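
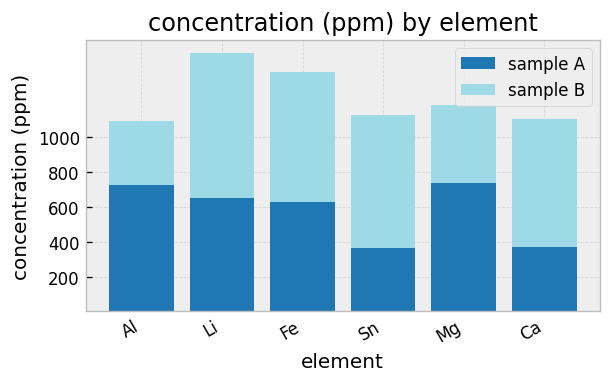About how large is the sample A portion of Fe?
≈ 600

sample A top ≈ 600, bottom ≈ 0; segment ≈ 600.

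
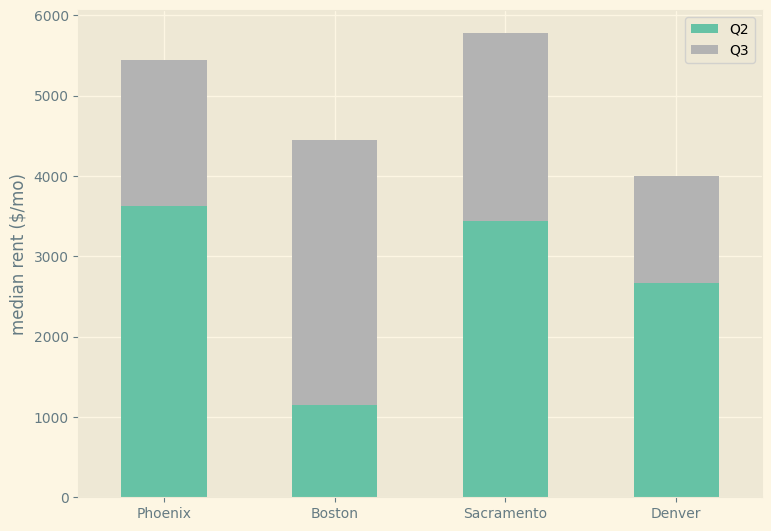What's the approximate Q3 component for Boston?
Q3 top ≈ 4500, bottom ≈ 1000; segment ≈ 3500.

≈ 3500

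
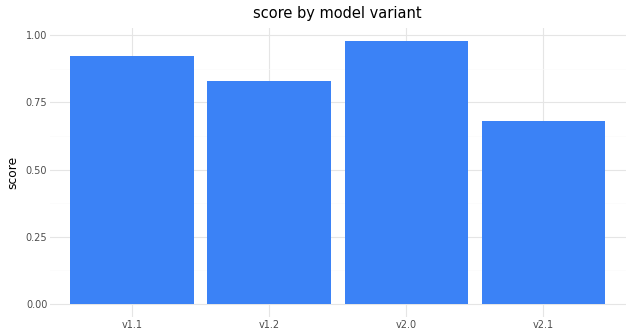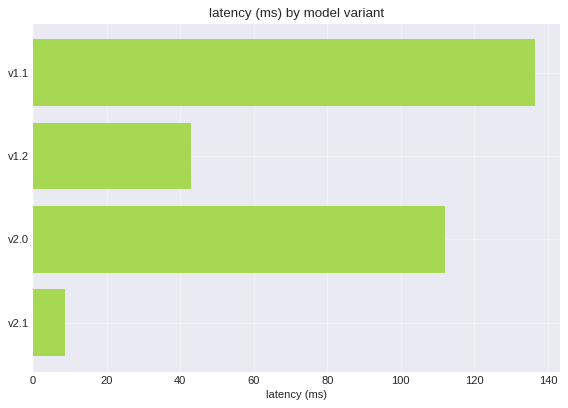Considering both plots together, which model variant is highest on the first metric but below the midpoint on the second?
Chart 2 median latency (ms) ≈ 80; below-median model variants: v1.2, v2.1. Among those, v1.2 has the highest score (≈ 0.8).

v1.2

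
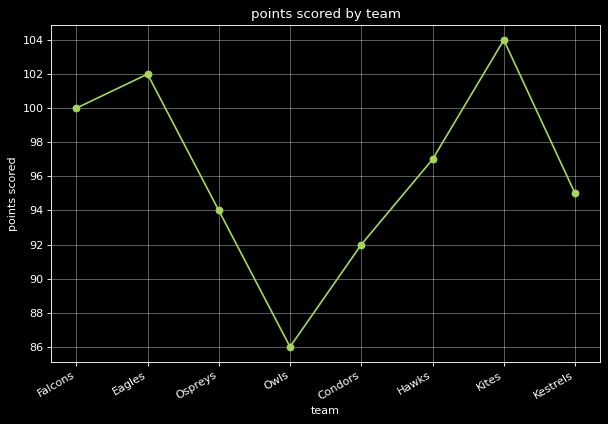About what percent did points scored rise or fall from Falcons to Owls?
≈ -14%

Falcons ≈ 100, Owls ≈ 86; (86 − 100) / 100 ≈ -14%.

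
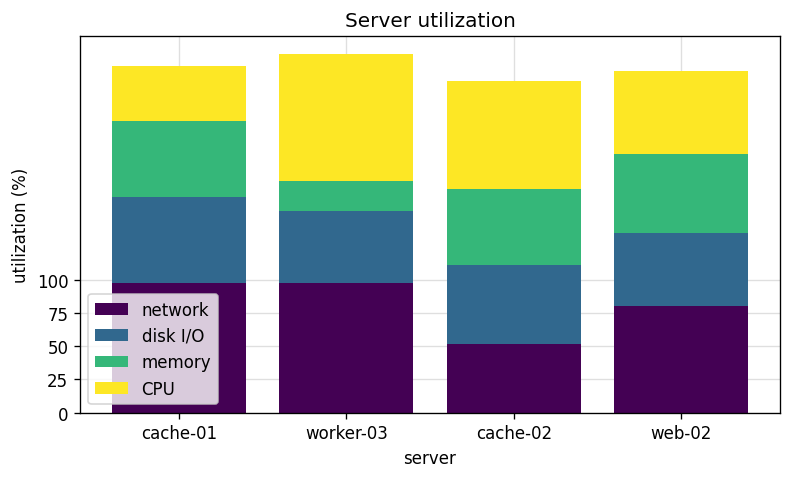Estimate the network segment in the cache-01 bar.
≈ 100

network top ≈ 100, bottom ≈ 0; segment ≈ 100.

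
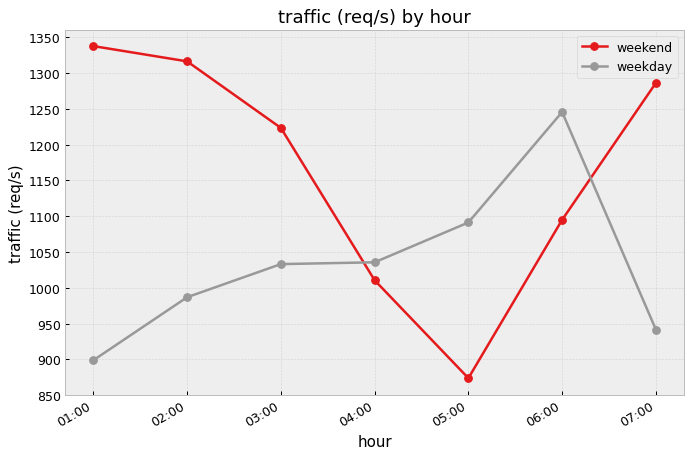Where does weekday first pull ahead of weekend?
03:00: weekday ≈ 1050 vs weekend ≈ 1200 (not yet); 04:00: weekday ≈ 1050 vs weekend ≈ 1000 (first crossover).

04:00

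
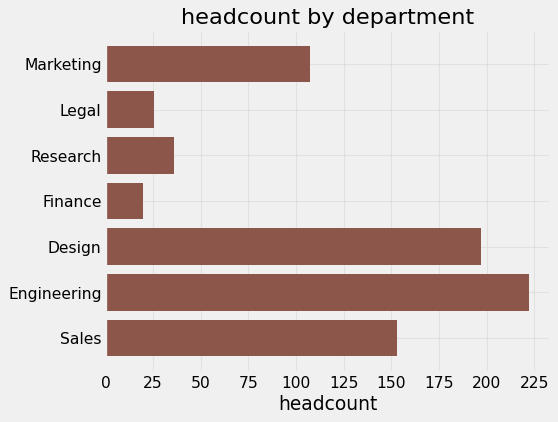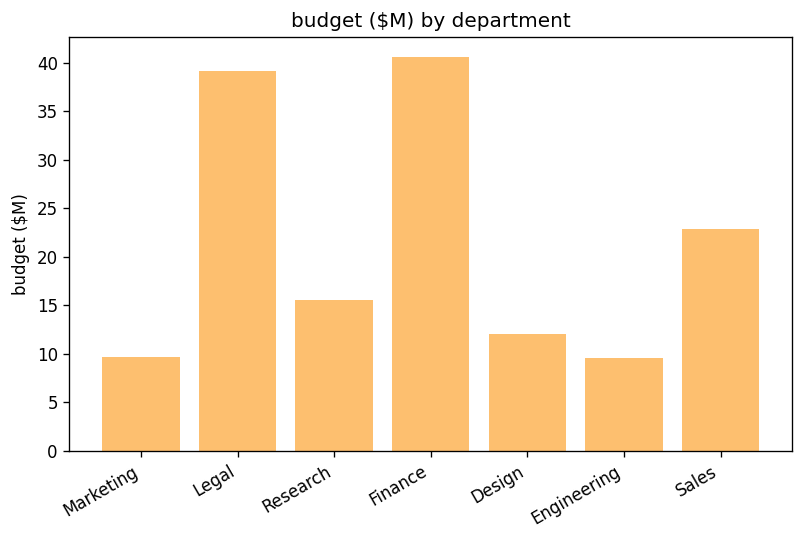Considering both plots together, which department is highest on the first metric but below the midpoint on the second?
Engineering

Chart 2 median budget ($M) ≈ 15; below-median departments: Marketing, Design, Engineering. Among those, Engineering has the highest headcount (≈ 225).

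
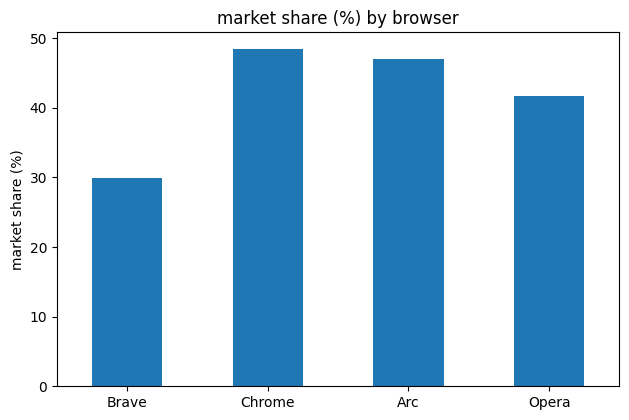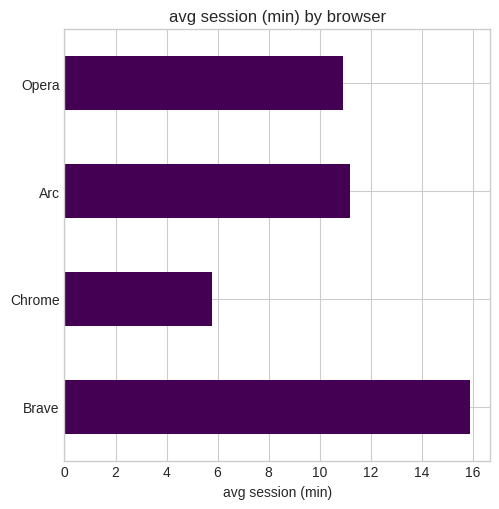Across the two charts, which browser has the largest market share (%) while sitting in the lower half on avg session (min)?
Chart 2 median avg session (min) ≈ 12; below-median browsers: Chrome, Opera. Among those, Chrome has the highest market share (%) (≈ 50).

Chrome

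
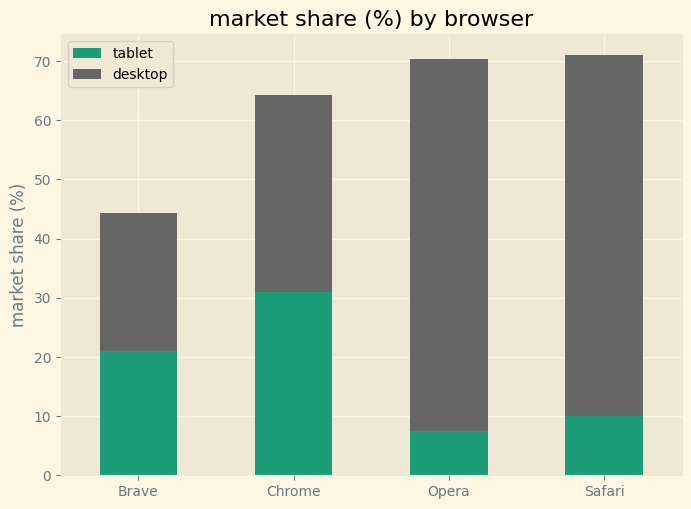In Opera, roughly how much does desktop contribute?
desktop top ≈ 70, bottom ≈ 10; segment ≈ 60.

≈ 60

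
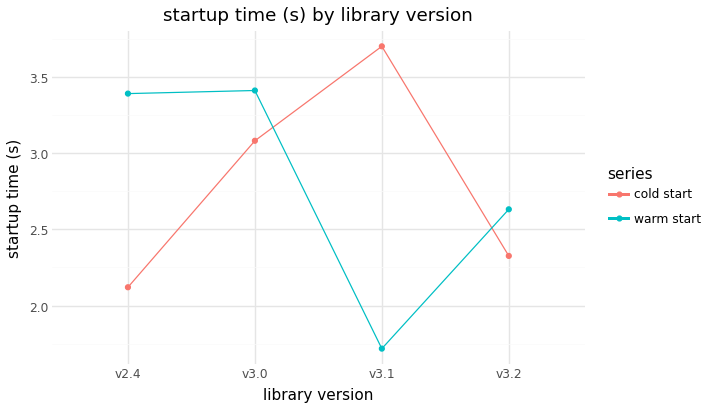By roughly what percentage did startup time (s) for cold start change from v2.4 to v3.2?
v2.4 ≈ 2.2, v3.2 ≈ 2.4; (2.4 − 2.2) / 2.2 ≈ +9.1%.

≈ +9.1%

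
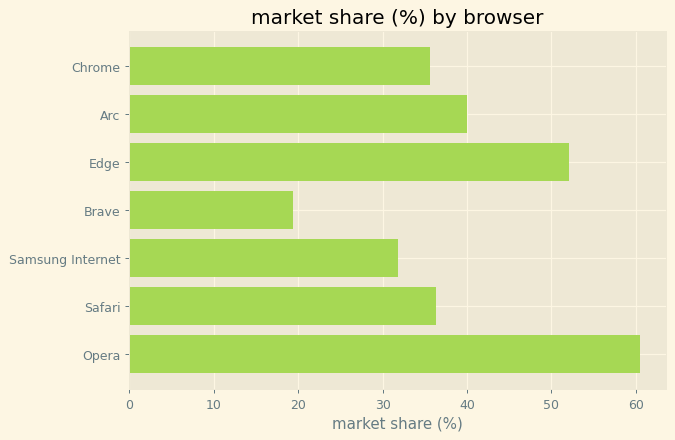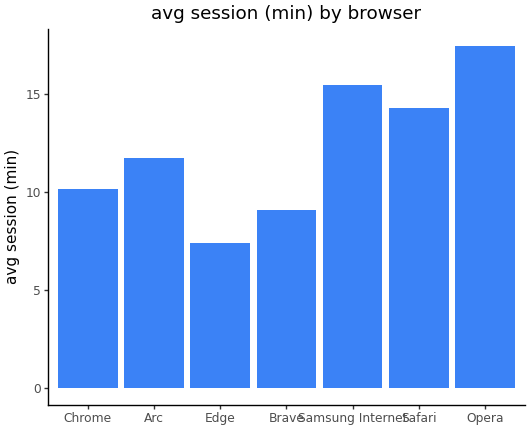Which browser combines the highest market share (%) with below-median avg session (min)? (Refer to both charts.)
Edge

Chart 2 median avg session (min) ≈ 12; below-median browsers: Chrome, Edge, Brave. Among those, Edge has the highest market share (%) (≈ 50).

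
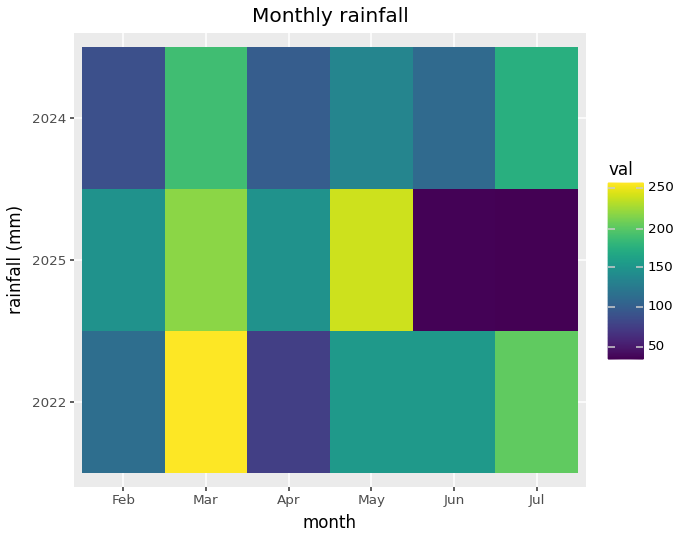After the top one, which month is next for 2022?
Top 3 for 2022: Mar ≈ 260, Jul ≈ 200, May ≈ 160.

Jul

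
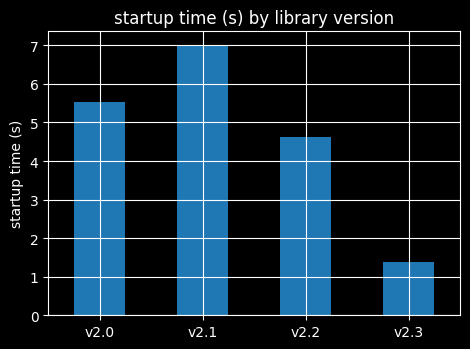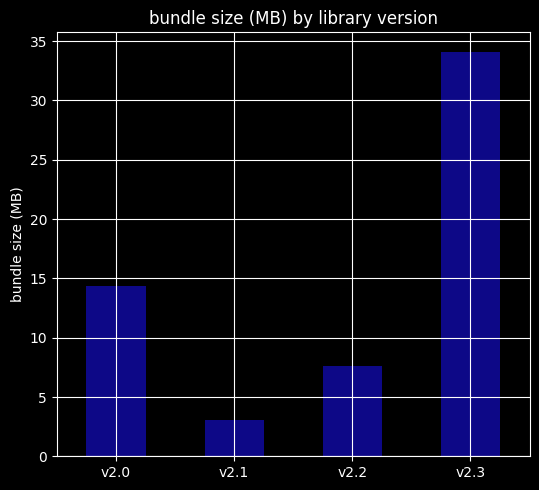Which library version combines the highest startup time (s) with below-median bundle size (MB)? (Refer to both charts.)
v2.1

Chart 2 median bundle size (MB) ≈ 10; below-median library versions: v2.1, v2.2. Among those, v2.1 has the highest startup time (s) (≈ 7).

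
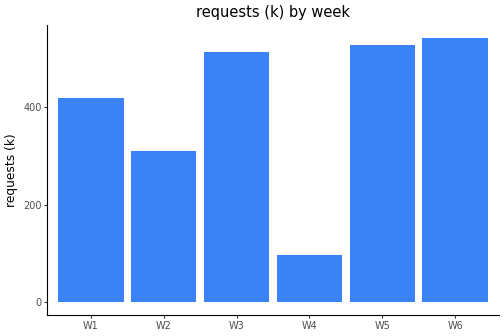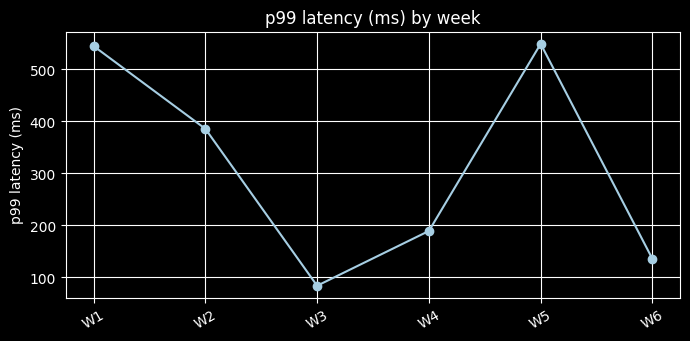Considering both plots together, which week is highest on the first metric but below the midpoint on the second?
Chart 2 median p99 latency (ms) ≈ 300; below-median weeks: W3, W4, W6. Among those, W6 has the highest requests (k) (≈ 550).

W6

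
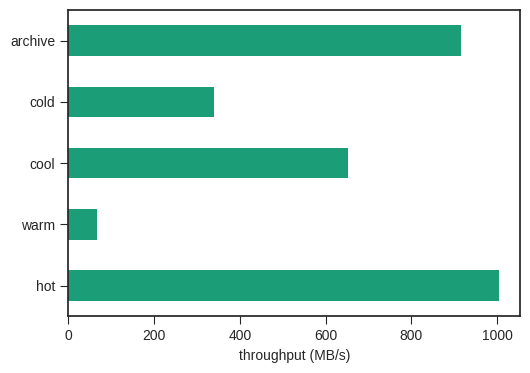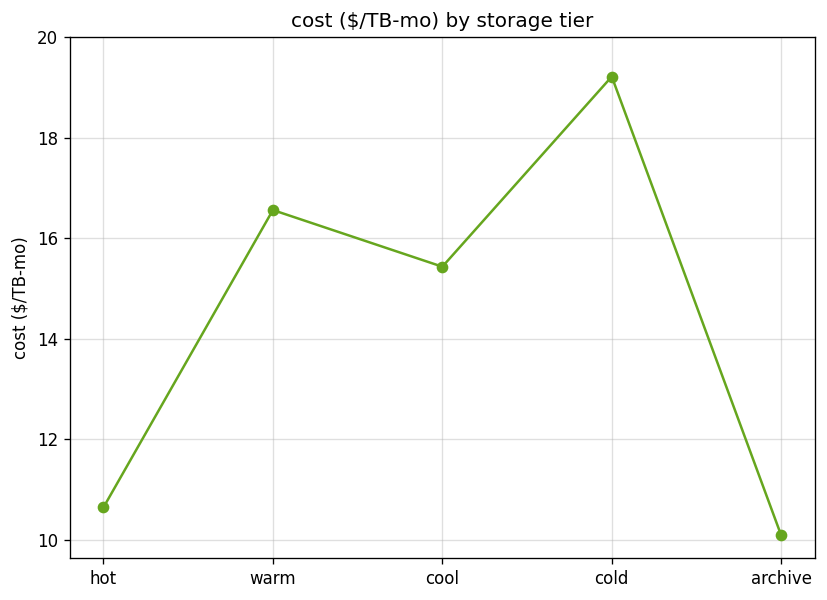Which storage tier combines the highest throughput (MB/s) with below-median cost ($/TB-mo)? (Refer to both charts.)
Chart 2 median cost ($/TB-mo) ≈ 16; below-median storage tiers: hot, archive. Among those, hot has the highest throughput (MB/s) (≈ 1000).

hot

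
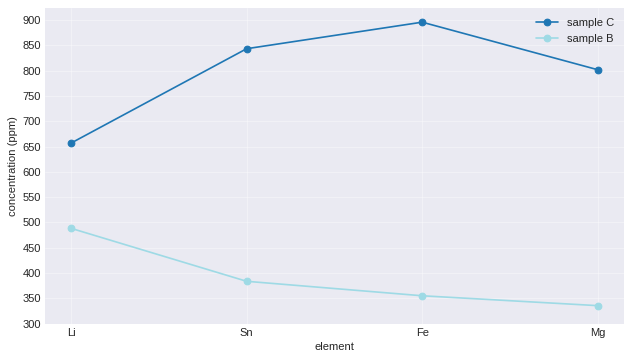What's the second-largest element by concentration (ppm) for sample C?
Top 3 for sample C: Fe ≈ 900, Sn ≈ 850, Mg ≈ 800.

Sn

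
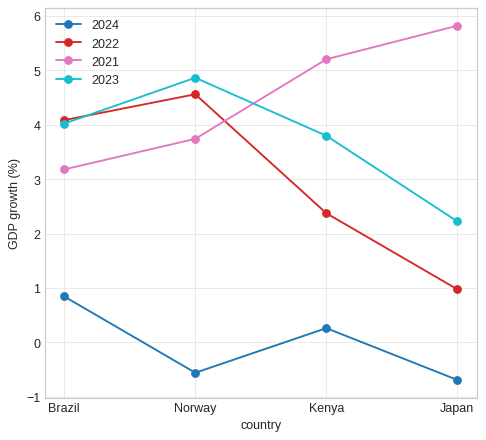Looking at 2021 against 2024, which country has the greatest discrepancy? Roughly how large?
Japan, ≈ 7 %

Japan: 2021 ≈ 6, 2024 ≈ -1 → gap ≈ 7. Next-largest (Kenya) is only ≈ 5.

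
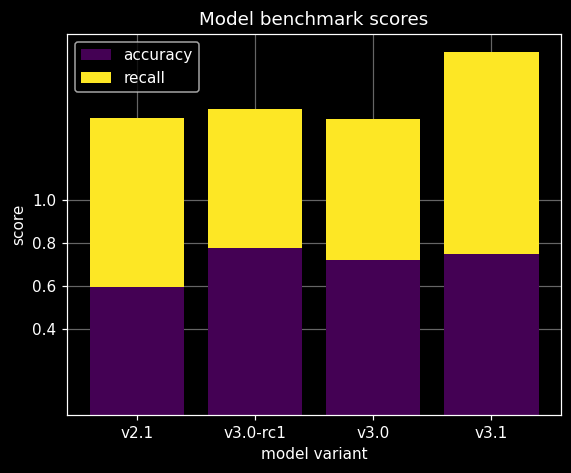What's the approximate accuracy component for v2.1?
accuracy top ≈ 0.6, bottom ≈ 0.0; segment ≈ 0.6.

≈ 0.6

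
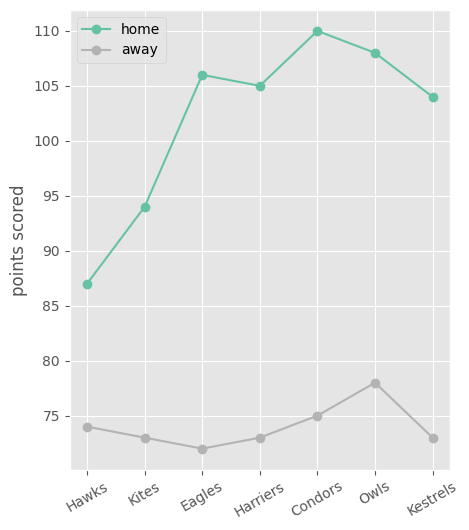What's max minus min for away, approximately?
Max Owls ≈ 80, min Eagles ≈ 70; range ≈ 10.

≈ 10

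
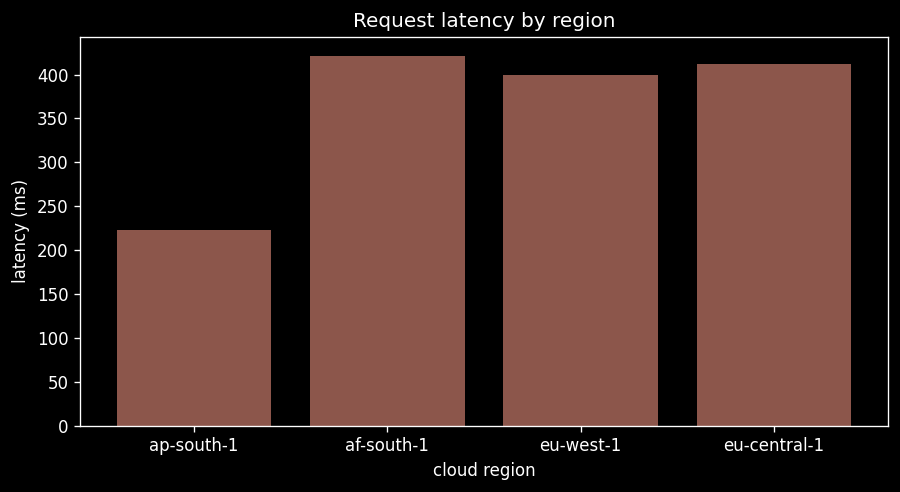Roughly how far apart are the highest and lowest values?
≈ 200

Max af-south-1 ≈ 400, min ap-south-1 ≈ 200; range ≈ 200.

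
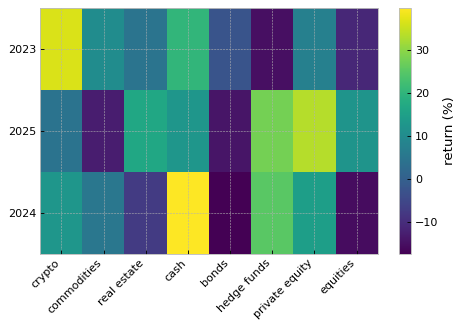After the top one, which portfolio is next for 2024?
Top 3 for 2024: cash ≈ 40, hedge funds ≈ 25, private equity ≈ 15.

hedge funds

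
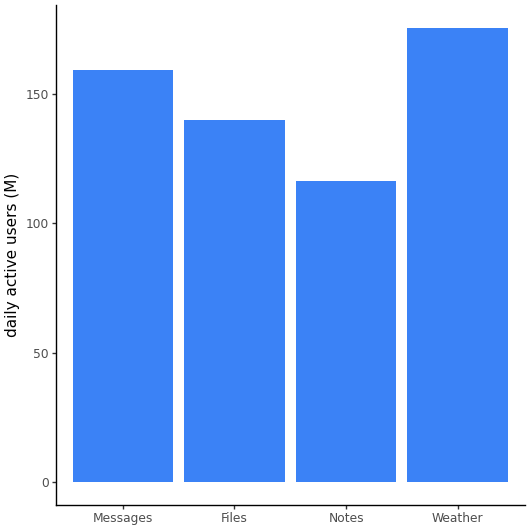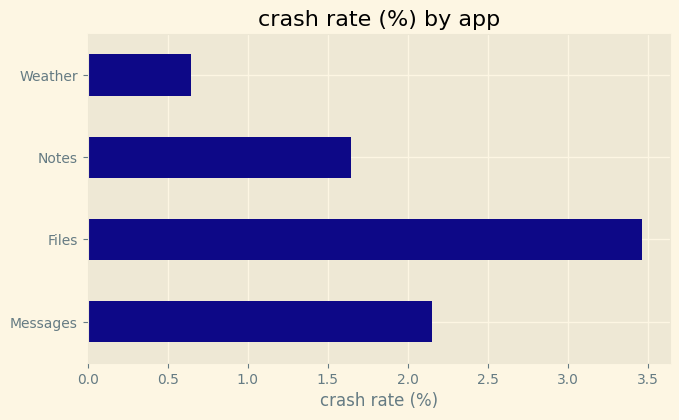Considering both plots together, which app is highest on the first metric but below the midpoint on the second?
Chart 2 median crash rate (%) ≈ 2; below-median apps: Notes, Weather. Among those, Weather has the highest daily active users (M) (≈ 180).

Weather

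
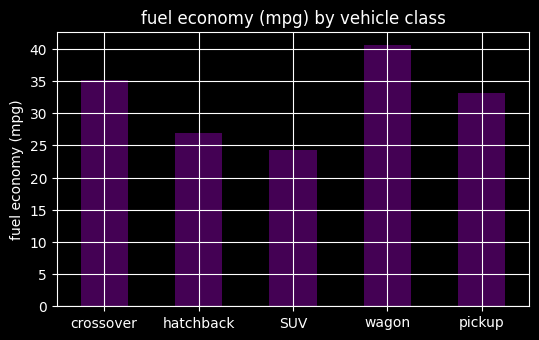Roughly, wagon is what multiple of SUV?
≈ 1.6×

wagon ≈ 40, SUV ≈ 25; 40/25 ≈ 1.6.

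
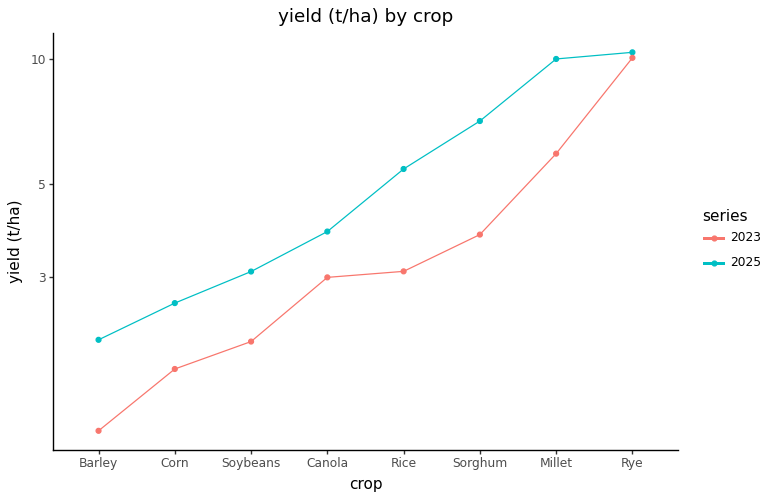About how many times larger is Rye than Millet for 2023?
Rye ≈ 10, Millet ≈ 6; 10/6 ≈ 1.67.

≈ 1.67×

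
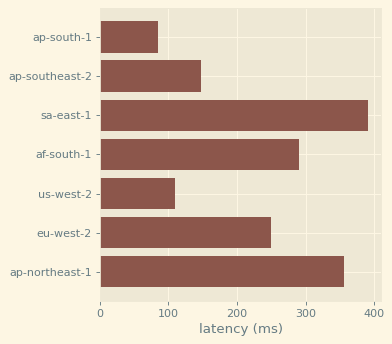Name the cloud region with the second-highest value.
ap-northeast-1

Top 3: sa-east-1 ≈ 400, ap-northeast-1 ≈ 350, af-south-1 ≈ 300.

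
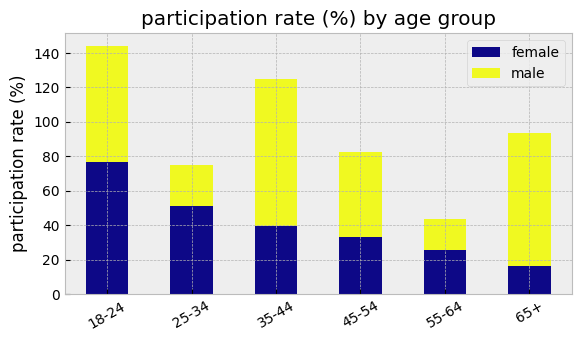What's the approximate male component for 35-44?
male top ≈ 120, bottom ≈ 40; segment ≈ 80.

≈ 80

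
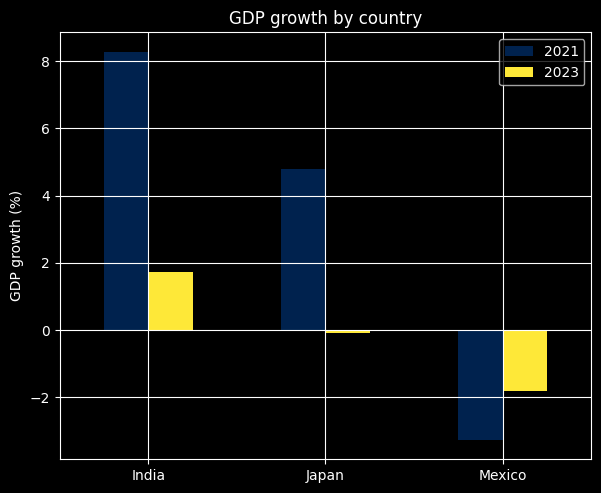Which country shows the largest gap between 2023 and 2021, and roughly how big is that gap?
India, ≈ 6 %

India: 2023 ≈ 2, 2021 ≈ 8 → gap ≈ 6. Next-largest (Japan) is only ≈ 5.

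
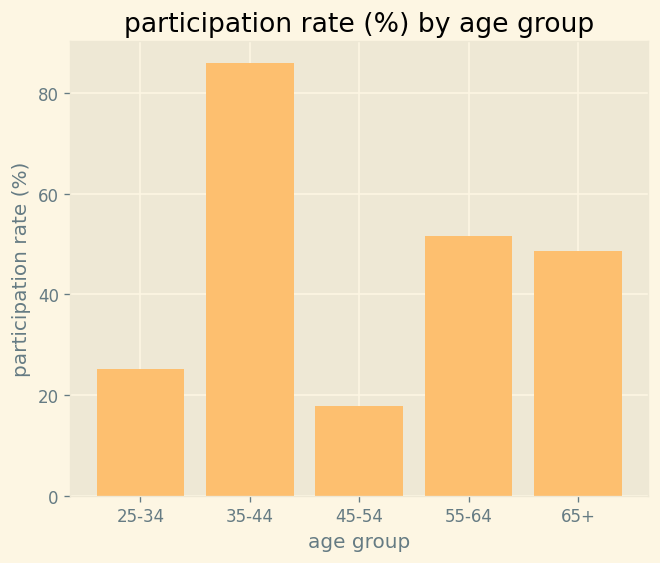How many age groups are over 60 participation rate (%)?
Above 60: 35-44.

1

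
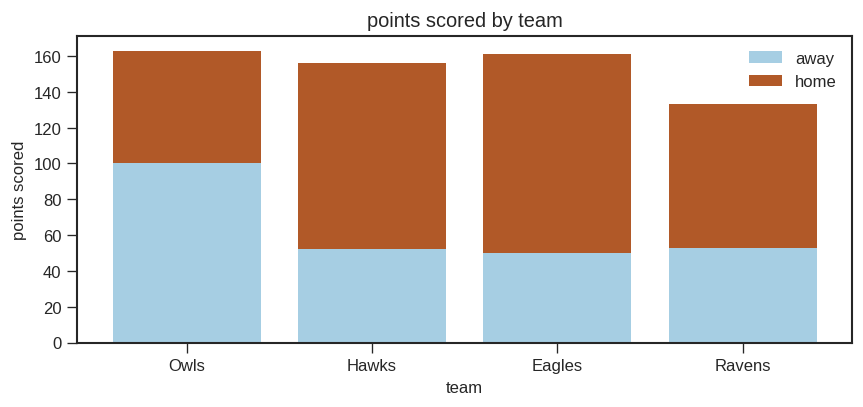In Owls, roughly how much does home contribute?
≈ 60

home top ≈ 160, bottom ≈ 100; segment ≈ 60.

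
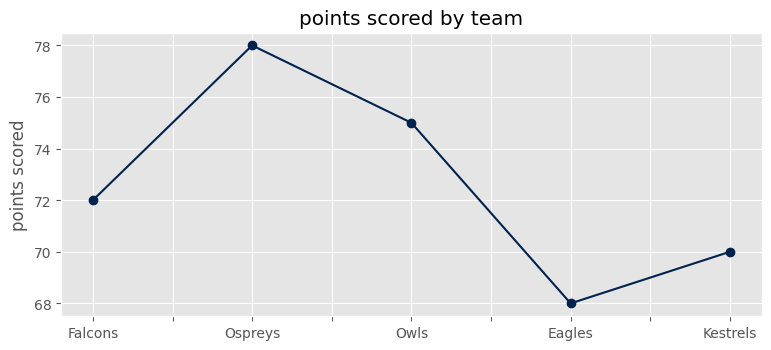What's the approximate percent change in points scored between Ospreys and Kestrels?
≈ -10.3%

Ospreys ≈ 78, Kestrels ≈ 70; (70 − 78) / 78 ≈ -10.3%.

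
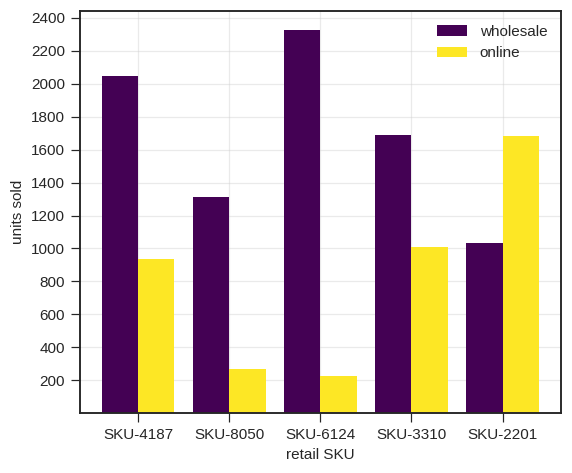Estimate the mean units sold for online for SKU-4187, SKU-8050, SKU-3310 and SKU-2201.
≈ 950

(1000 + 200 + 1000 + 1600) / 4 ≈ 950.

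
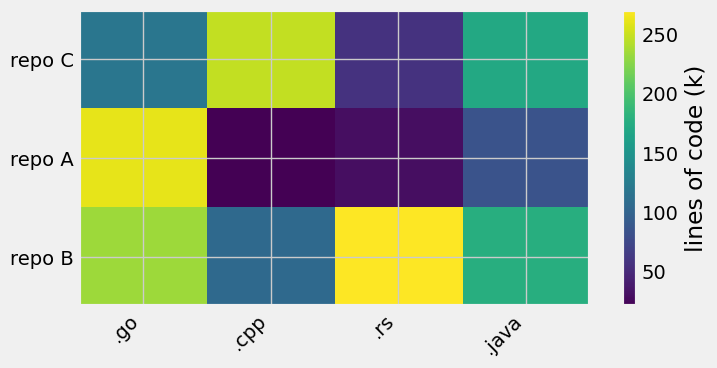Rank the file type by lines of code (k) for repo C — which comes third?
.go

Top 4 for repo C: .cpp ≈ 250, .java ≈ 175, .go ≈ 125, .rs ≈ 50.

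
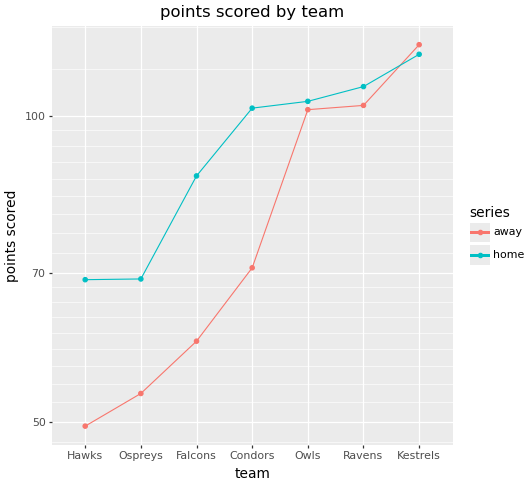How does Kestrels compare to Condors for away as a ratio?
Kestrels ≈ 120, Condors ≈ 70; 120/70 ≈ 1.71.

≈ 1.71×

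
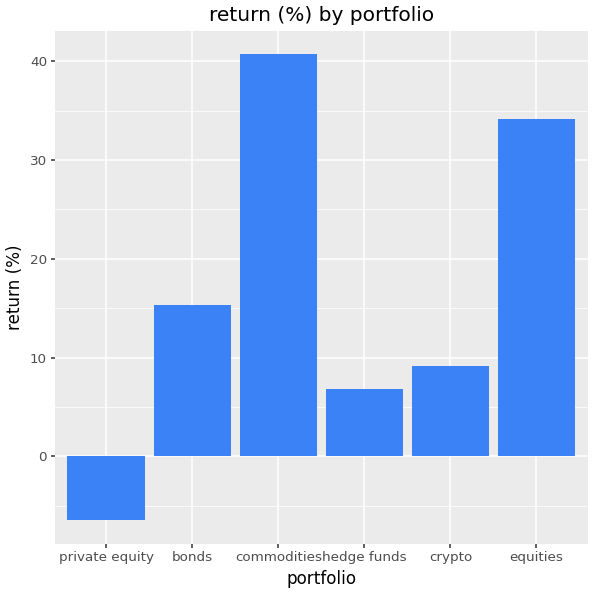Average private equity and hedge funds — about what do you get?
(-5 + 5) / 2 ≈ 0.

≈ 0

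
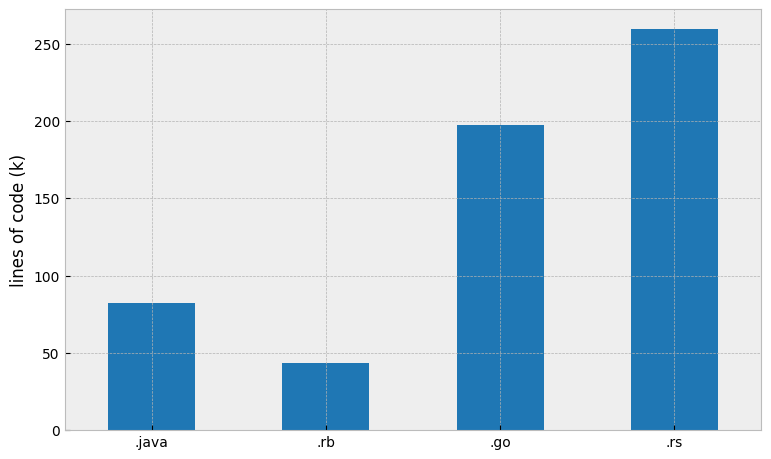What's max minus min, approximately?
≈ 200

Max .rs ≈ 250, min .rb ≈ 50; range ≈ 200.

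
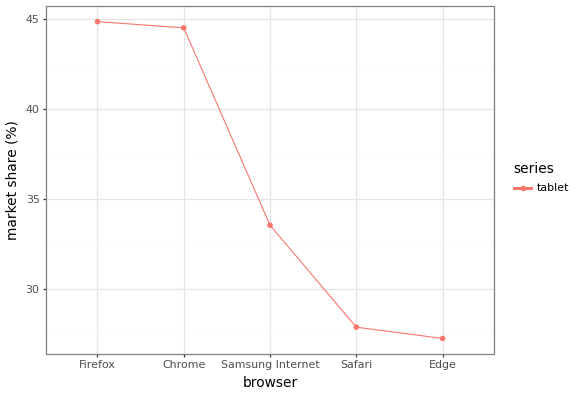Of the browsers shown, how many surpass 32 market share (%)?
3

Above 32: Firefox, Chrome, Samsung Internet.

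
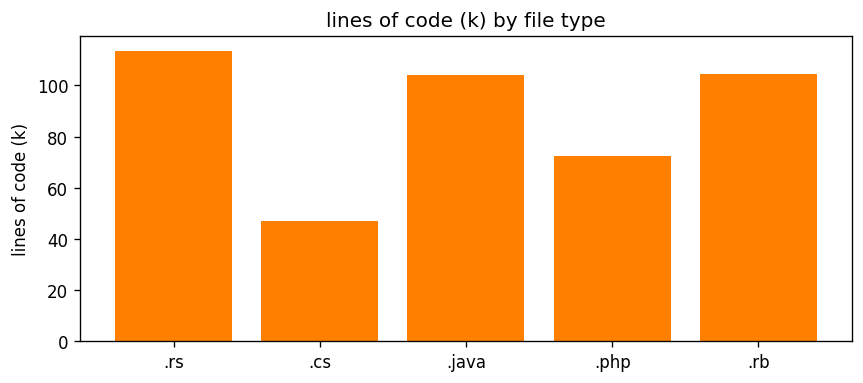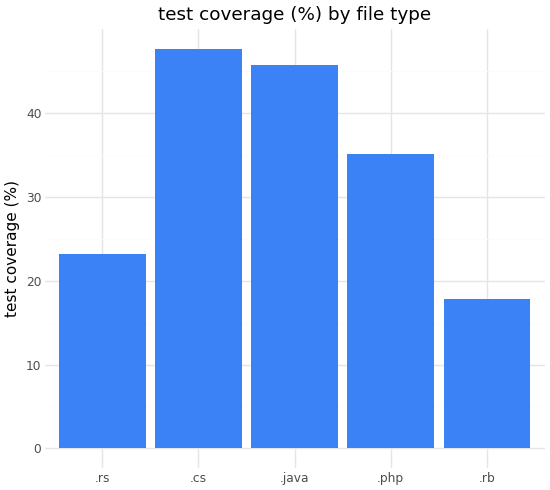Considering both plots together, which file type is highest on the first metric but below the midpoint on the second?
.rs

Chart 2 median test coverage (%) ≈ 35; below-median file types: .rs, .rb. Among those, .rs has the highest lines of code (k) (≈ 120).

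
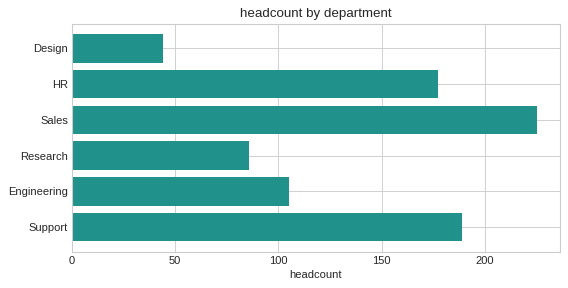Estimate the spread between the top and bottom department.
Max Sales ≈ 220, min Design ≈ 40; range ≈ 180.

≈ 180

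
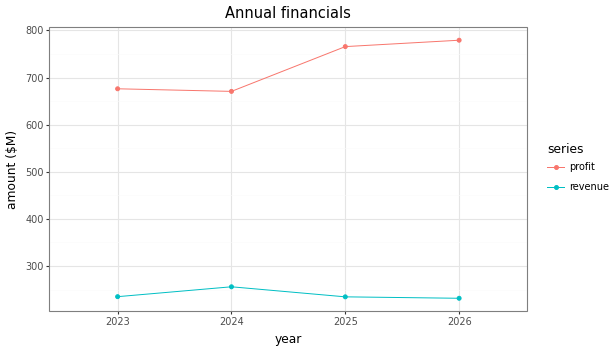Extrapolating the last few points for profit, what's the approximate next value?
Last three: 650, 750, 800 → slope ≈ 75/step → next ≈ 875.

≈ 875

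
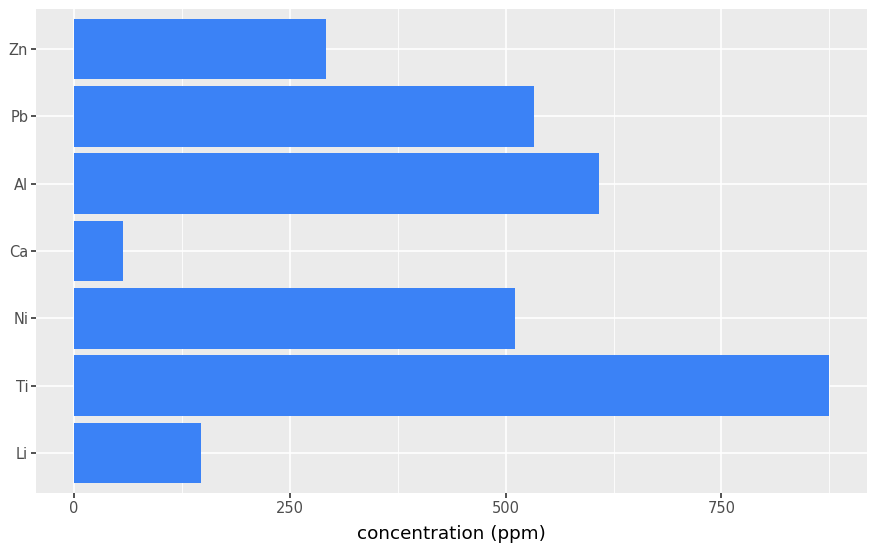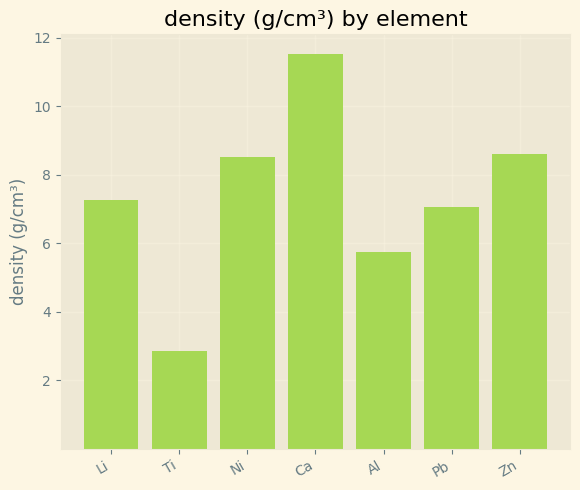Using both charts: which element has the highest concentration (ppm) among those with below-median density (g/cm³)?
Chart 2 median density (g/cm³) ≈ 8; below-median elements: Ti, Al, Pb. Among those, Ti has the highest concentration (ppm) (≈ 900).

Ti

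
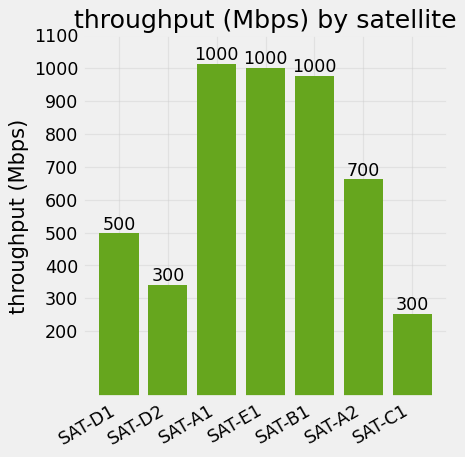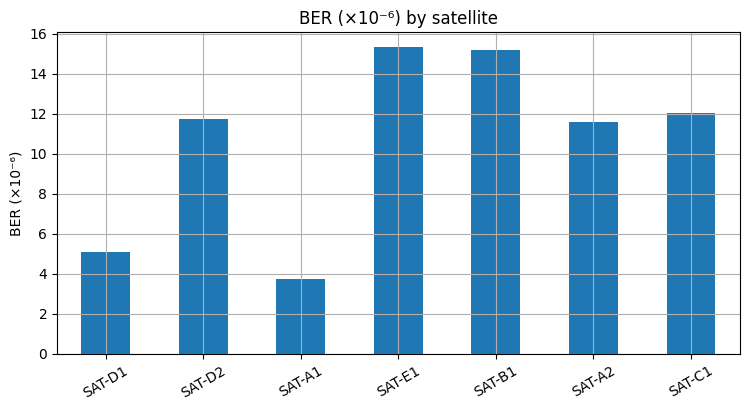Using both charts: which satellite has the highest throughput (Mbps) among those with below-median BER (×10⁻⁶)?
SAT-A1

Chart 2 median BER (×10⁻⁶) ≈ 12; below-median satellites: SAT-D1, SAT-A1, SAT-A2. Among those, SAT-A1 has the highest throughput (Mbps) (≈ 1000).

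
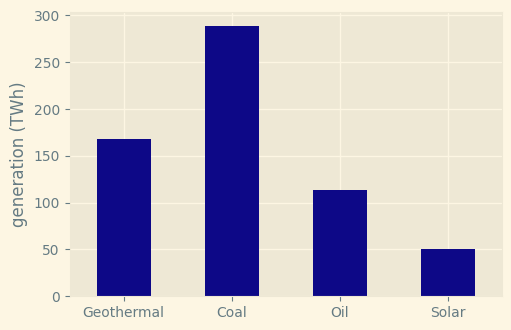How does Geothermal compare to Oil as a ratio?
≈ 1.4×

Geothermal ≈ 175, Oil ≈ 125; 175/125 ≈ 1.4.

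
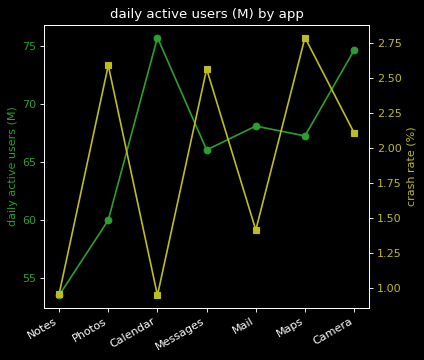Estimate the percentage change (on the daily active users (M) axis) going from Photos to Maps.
≈ +13.3%

Photos ≈ 60, Maps ≈ 68; (68 − 60) / 60 ≈ +13.3%.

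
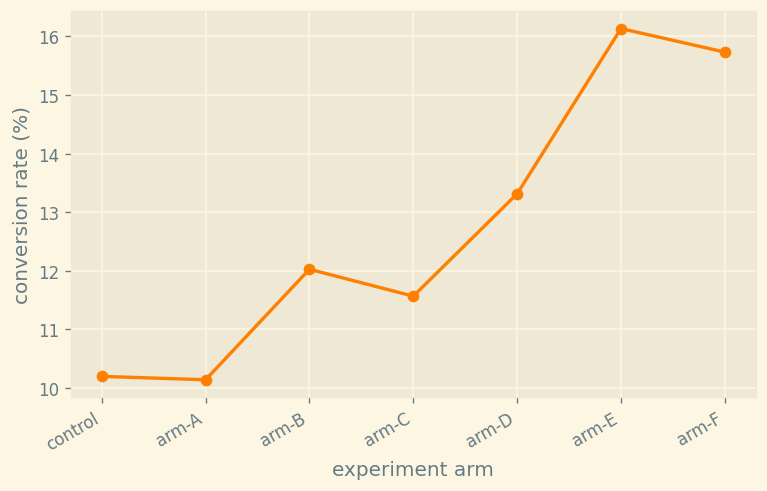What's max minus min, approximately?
Max arm-E ≈ 16.0, min arm-A ≈ 10.0; range ≈ 6.0.

≈ 6.0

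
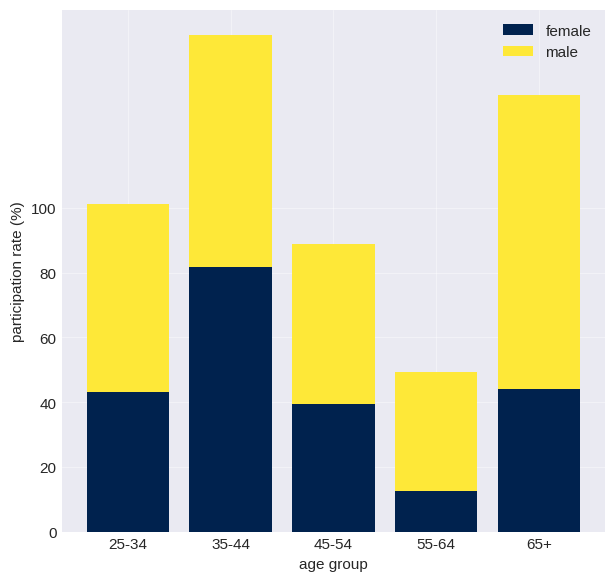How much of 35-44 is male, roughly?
≈ 80

male top ≈ 160, bottom ≈ 80; segment ≈ 80.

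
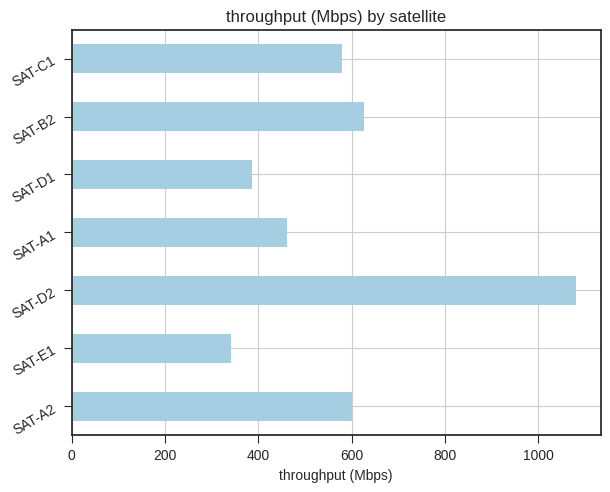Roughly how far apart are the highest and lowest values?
Max SAT-D2 ≈ 1100, min SAT-E1 ≈ 300; range ≈ 800.

≈ 800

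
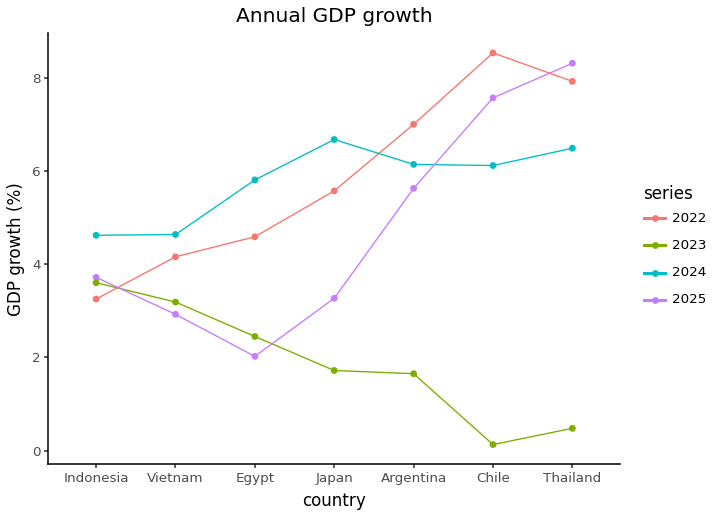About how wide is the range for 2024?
Max Japan ≈ 7, min Indonesia ≈ 5; range ≈ 2.

≈ 2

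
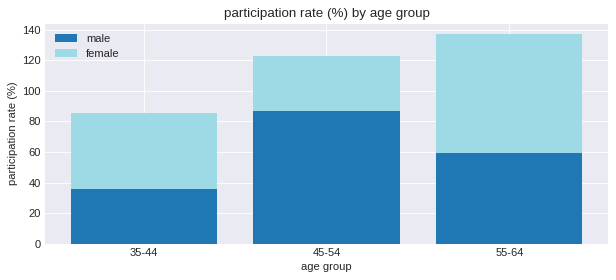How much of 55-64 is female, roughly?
≈ 80

female top ≈ 140, bottom ≈ 60; segment ≈ 80.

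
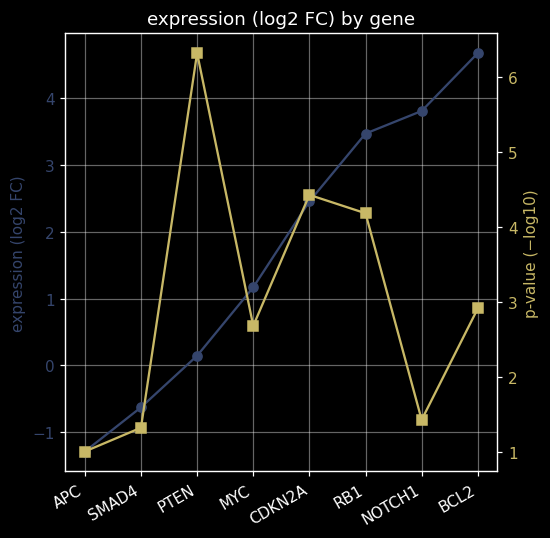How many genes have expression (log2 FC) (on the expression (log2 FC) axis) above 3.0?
3

Above 3.0: RB1, NOTCH1, BCL2.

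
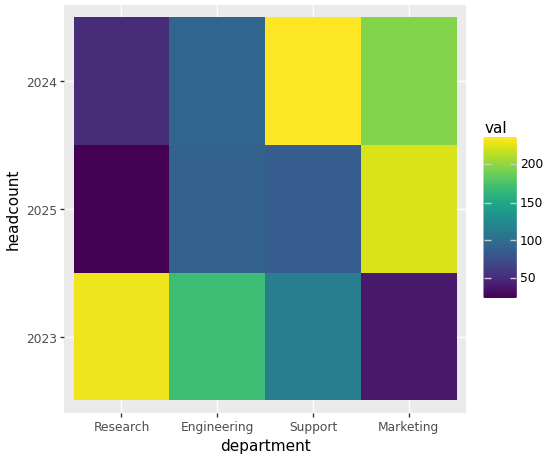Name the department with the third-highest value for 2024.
Top 4 for 2024: Support ≈ 240, Marketing ≈ 200, Engineering ≈ 100, Research ≈ 40.

Engineering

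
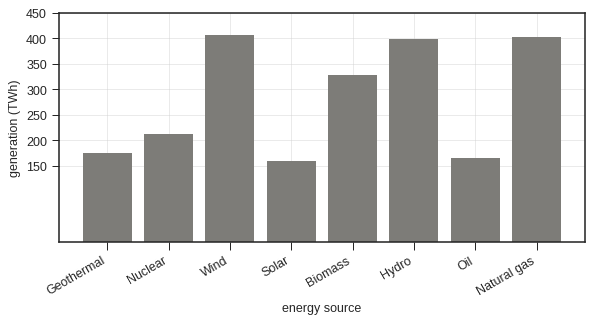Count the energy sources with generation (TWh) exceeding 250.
4

Above 250: Wind, Biomass, Hydro, Natural gas.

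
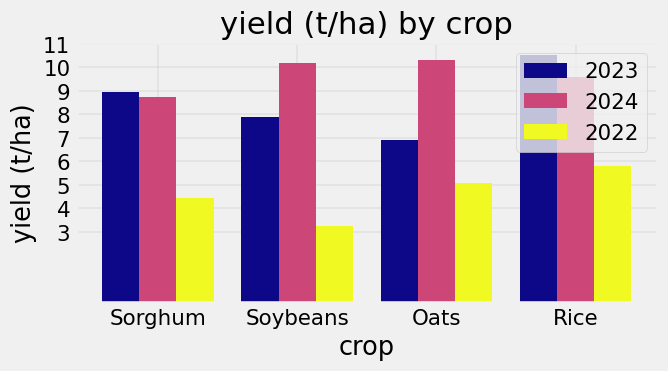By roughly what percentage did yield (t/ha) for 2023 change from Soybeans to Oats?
Soybeans ≈ 8, Oats ≈ 7; (7 − 8) / 8 ≈ -12.5%.

≈ -12.5%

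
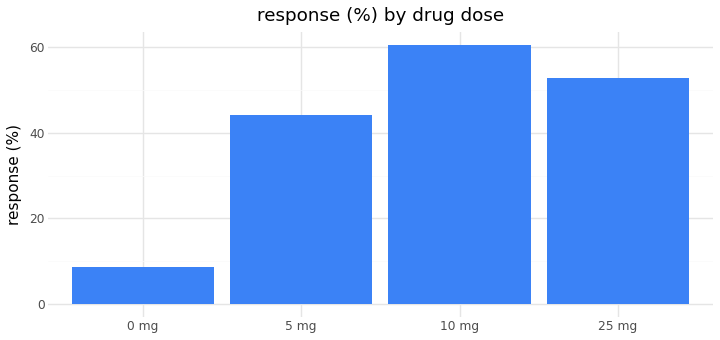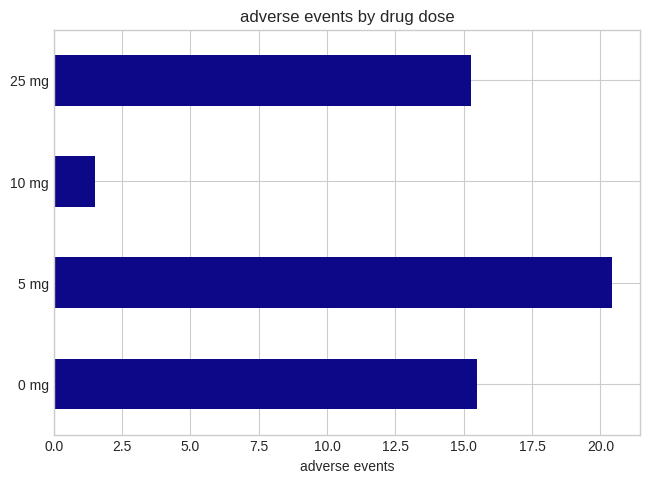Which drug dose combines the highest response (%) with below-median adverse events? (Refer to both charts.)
10 mg

Chart 2 median adverse events ≈ 16; below-median drug doses: 10 mg, 25 mg. Among those, 10 mg has the highest response (%) (≈ 60).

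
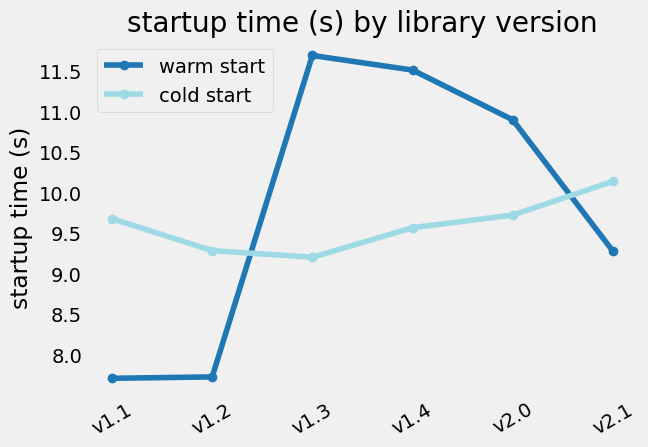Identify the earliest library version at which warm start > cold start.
v1.3

v1.2: warm start ≈ 7.5 vs cold start ≈ 9.5 (not yet); v1.3: warm start ≈ 11.5 vs cold start ≈ 9.0 (first crossover).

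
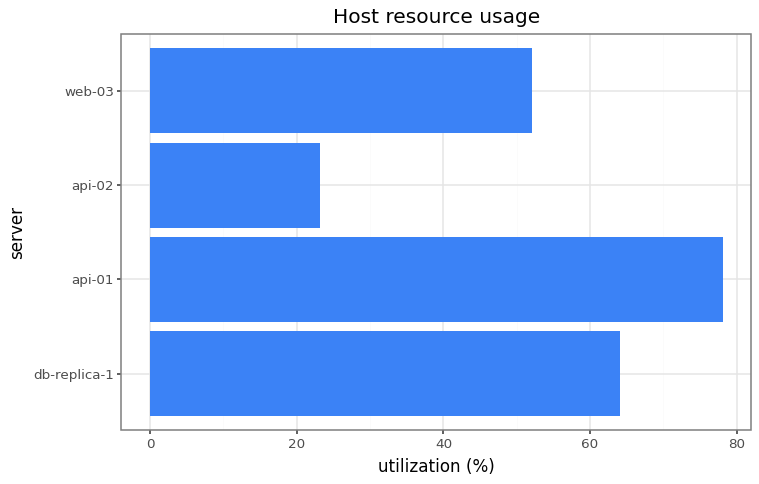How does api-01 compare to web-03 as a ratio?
≈ 1.6×

api-01 ≈ 80, web-03 ≈ 50; 80/50 ≈ 1.6.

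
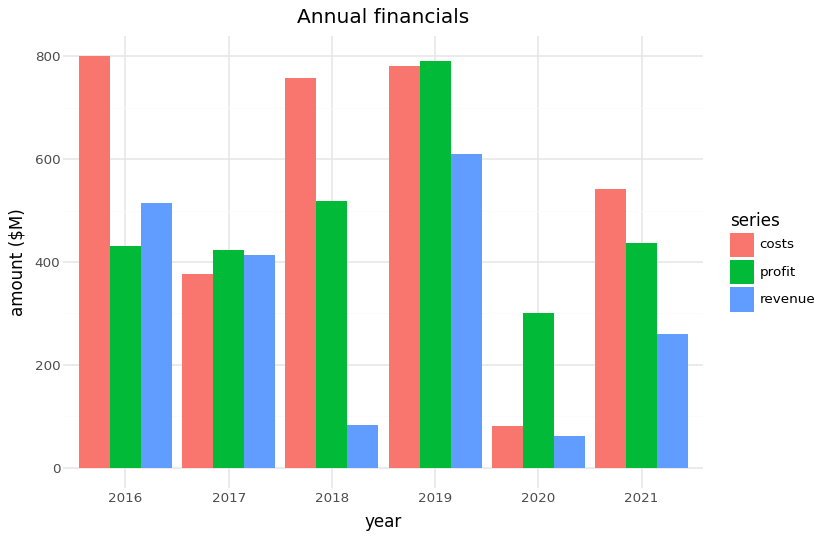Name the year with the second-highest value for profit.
Top 3 for profit: 2019 ≈ 800, 2018 ≈ 500, 2021 ≈ 400.

2018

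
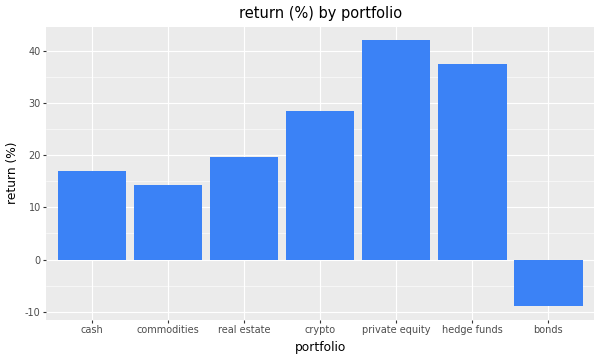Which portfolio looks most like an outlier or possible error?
bonds ≈ -10; the rest sit between ≈ 15 and ≈ 40.

bonds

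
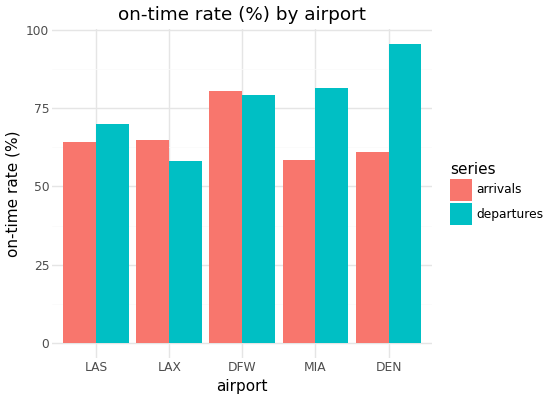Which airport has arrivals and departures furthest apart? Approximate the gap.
DEN: arrivals ≈ 60, departures ≈ 100 → gap ≈ 40. Next-largest (MIA) is only ≈ 20.

DEN, ≈ 40 %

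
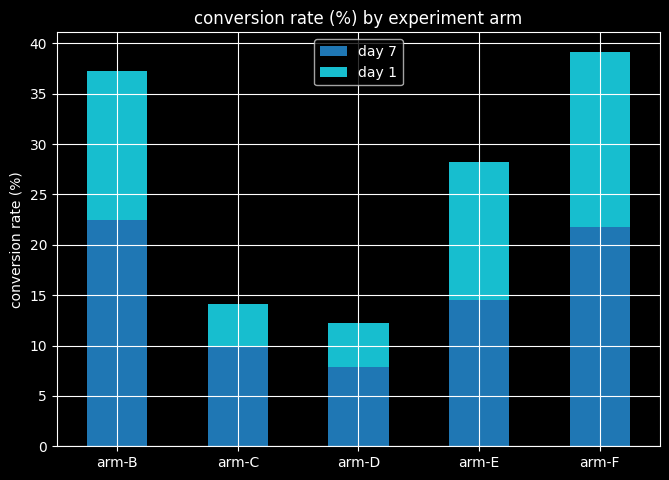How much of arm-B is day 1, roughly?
day 1 top ≈ 35, bottom ≈ 20; segment ≈ 15.

≈ 15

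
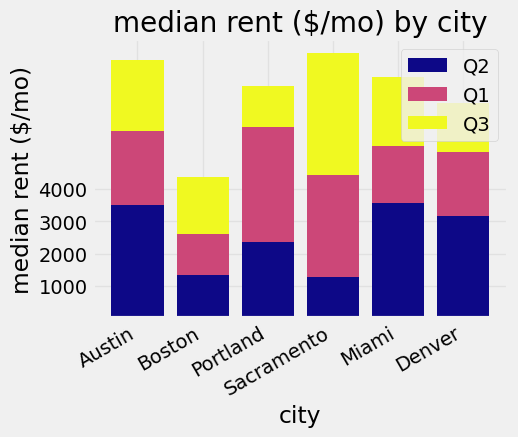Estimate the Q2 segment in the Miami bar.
Q2 top ≈ 4000, bottom ≈ 0; segment ≈ 4000.

≈ 4000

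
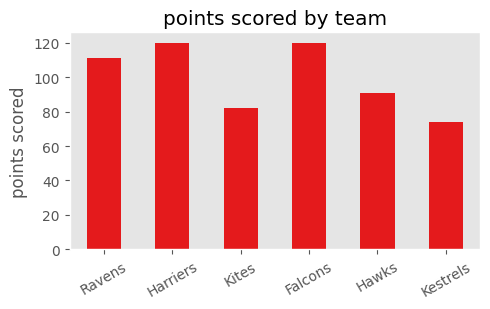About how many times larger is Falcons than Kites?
≈ 1.5×

Falcons ≈ 120, Kites ≈ 80; 120/80 ≈ 1.5.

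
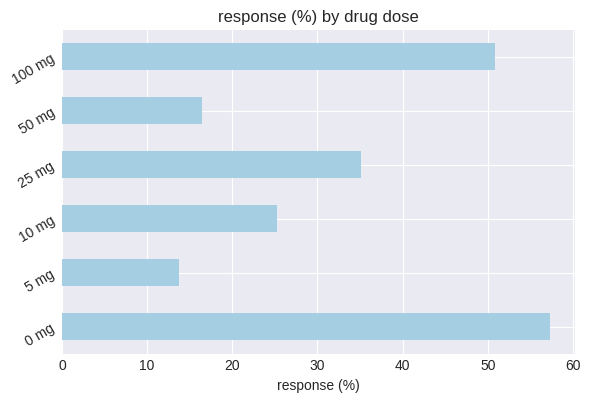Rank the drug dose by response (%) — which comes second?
Top 3: 0 mg ≈ 55, 100 mg ≈ 50, 25 mg ≈ 35.

100 mg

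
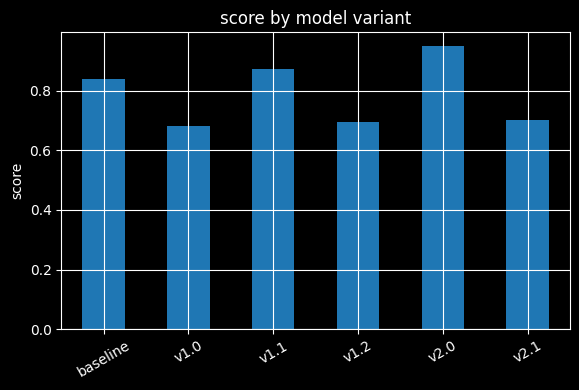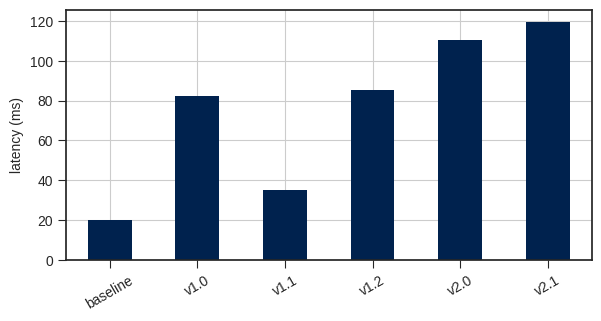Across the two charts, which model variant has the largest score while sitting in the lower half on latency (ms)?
v1.1

Chart 2 median latency (ms) ≈ 80; below-median model variants: baseline, v1.0, v1.1. Among those, v1.1 has the highest score (≈ 0.9).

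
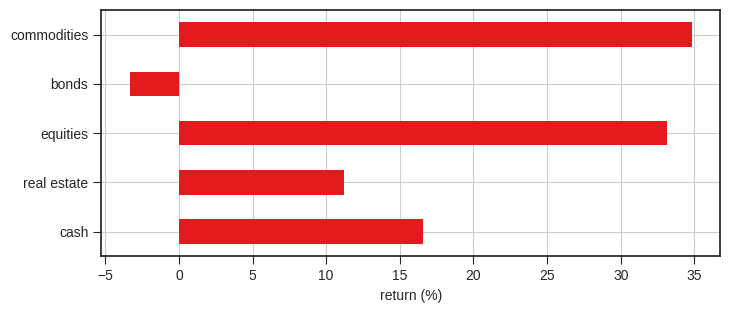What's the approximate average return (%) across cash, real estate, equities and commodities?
(15 + 10 + 35 + 35) / 4 ≈ 24.

≈ 24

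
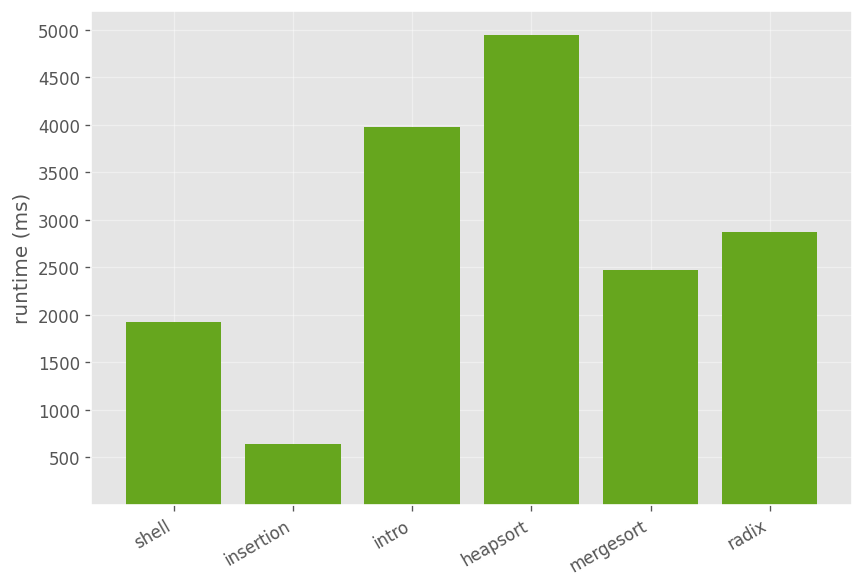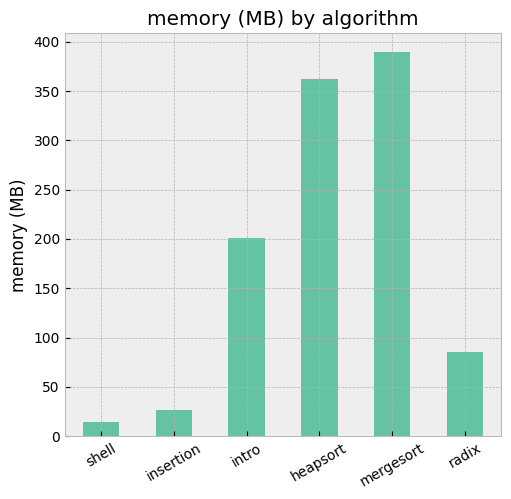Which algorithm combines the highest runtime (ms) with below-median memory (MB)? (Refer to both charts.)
radix

Chart 2 median memory (MB) ≈ 150; below-median algorithms: shell, insertion, radix. Among those, radix has the highest runtime (ms) (≈ 3000).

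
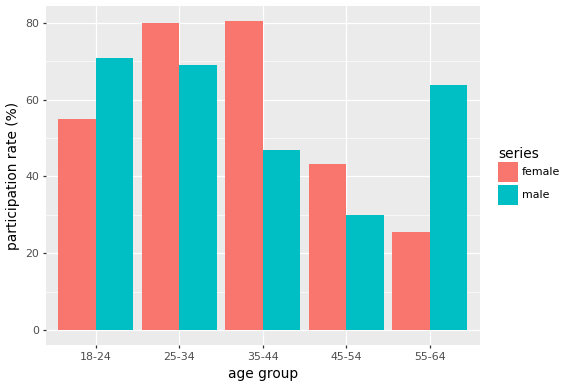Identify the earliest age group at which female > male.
18-24: female ≈ 60 vs male ≈ 70 (not yet); 25-34: female ≈ 80 vs male ≈ 70 (first crossover).

25-34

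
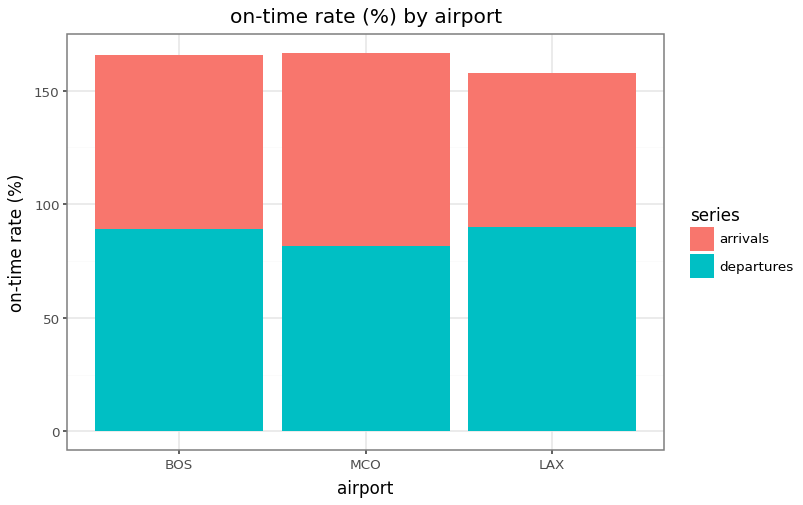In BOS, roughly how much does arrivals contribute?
≈ 80

arrivals top ≈ 160, bottom ≈ 80; segment ≈ 80.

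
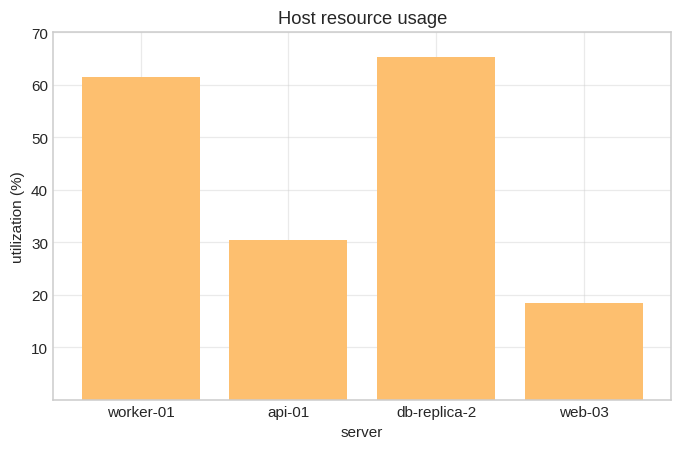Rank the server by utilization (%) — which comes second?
worker-01

Top 3: db-replica-2 ≈ 70, worker-01 ≈ 60, api-01 ≈ 30.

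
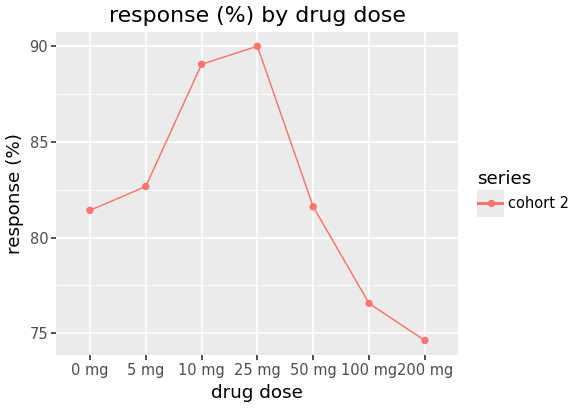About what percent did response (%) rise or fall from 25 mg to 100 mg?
25 mg ≈ 90, 100 mg ≈ 76; (76 − 90) / 90 ≈ -15.6%.

≈ -15.6%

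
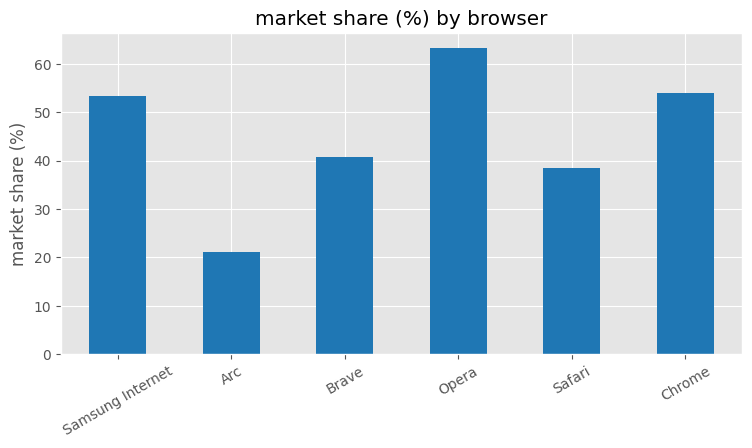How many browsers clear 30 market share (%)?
Above 30: Samsung Internet, Brave, Opera, Safari, Chrome.

5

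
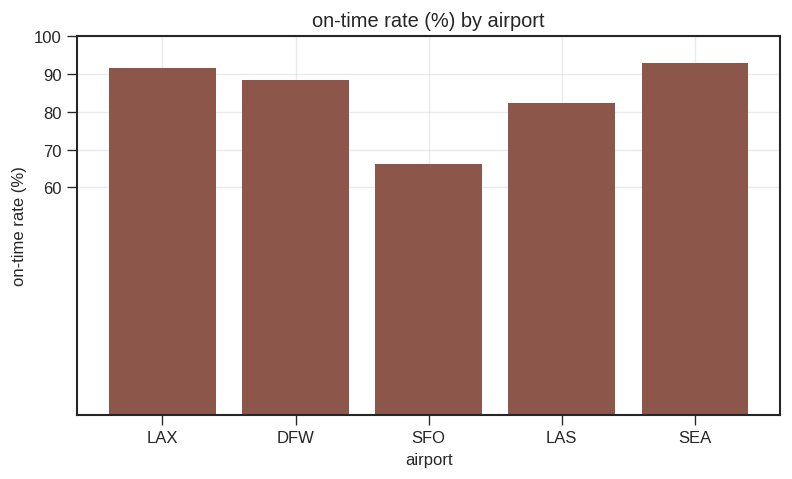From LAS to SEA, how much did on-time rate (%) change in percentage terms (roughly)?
≈ +12.5%

LAS ≈ 80, SEA ≈ 90; (90 − 80) / 80 ≈ +12.5%.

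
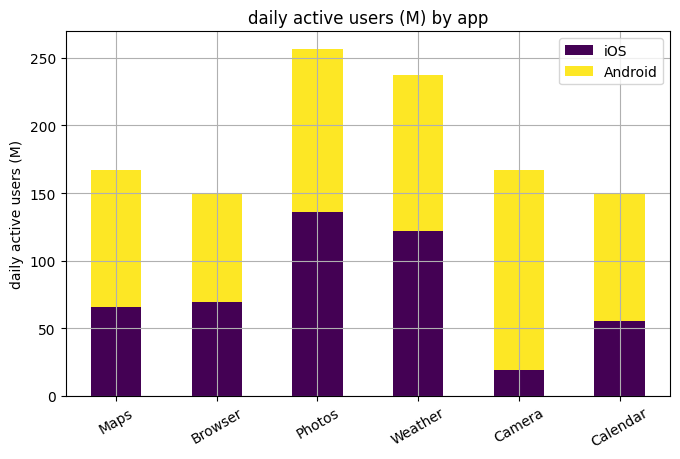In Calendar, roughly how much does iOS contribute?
iOS top ≈ 50, bottom ≈ 0; segment ≈ 50.

≈ 50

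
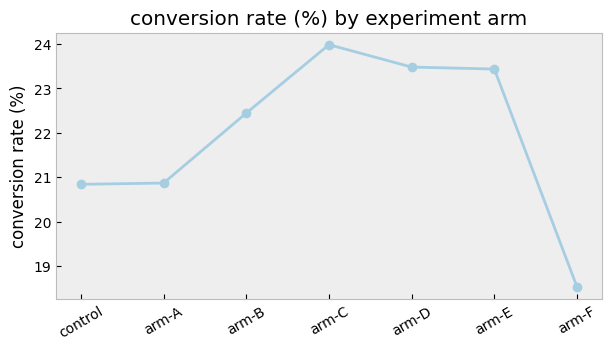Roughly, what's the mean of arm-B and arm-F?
≈ 20.5

(22.5 + 18.5) / 2 ≈ 20.5.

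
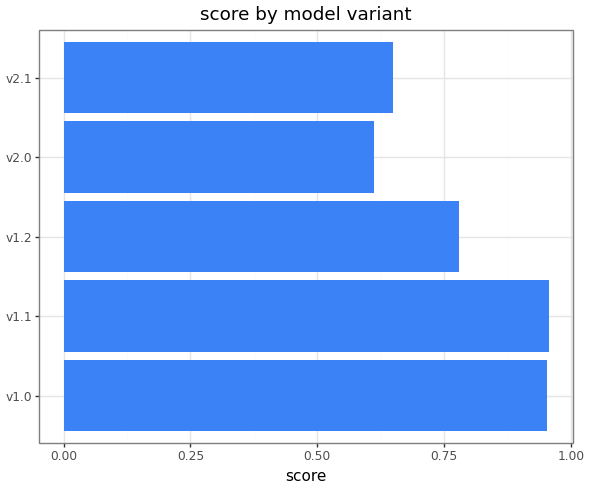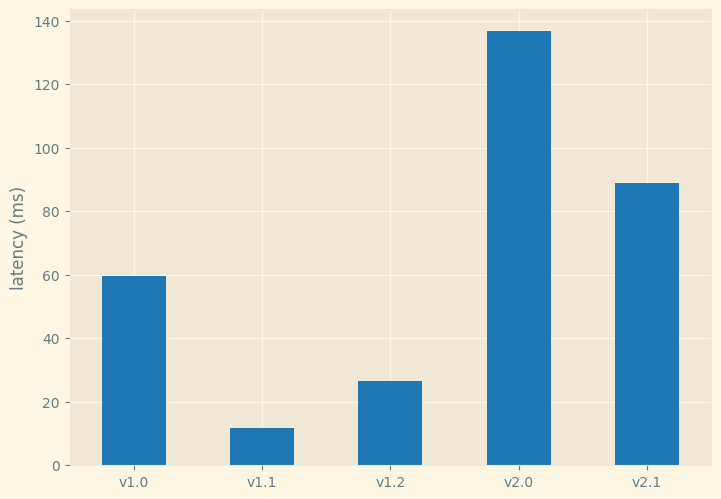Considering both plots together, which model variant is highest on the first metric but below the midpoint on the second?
v1.1

Chart 2 median latency (ms) ≈ 60; below-median model variants: v1.1, v1.2. Among those, v1.1 has the highest score (≈ 1).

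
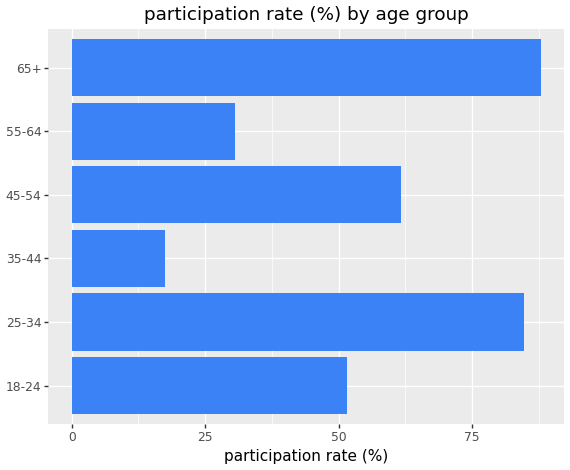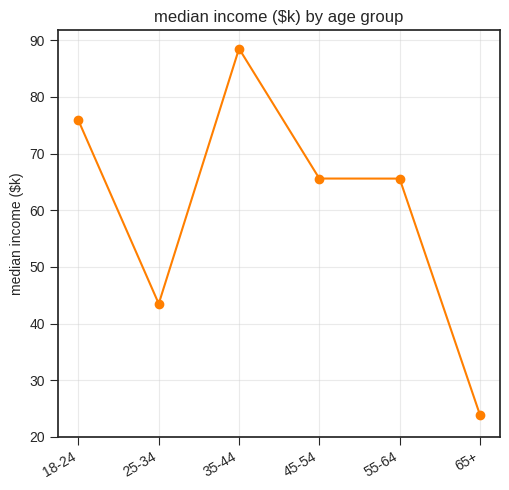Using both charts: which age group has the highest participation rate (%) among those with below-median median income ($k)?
65+

Chart 2 median median income ($k) ≈ 70; below-median age groups: 25-34, 55-64, 65+. Among those, 65+ has the highest participation rate (%) (≈ 90).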